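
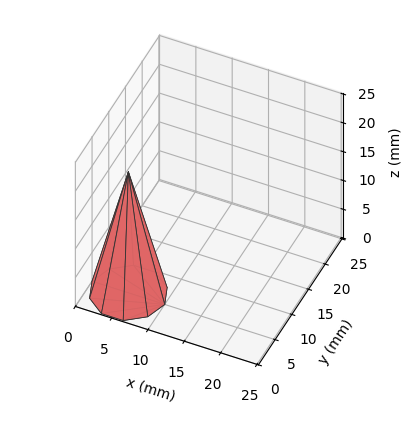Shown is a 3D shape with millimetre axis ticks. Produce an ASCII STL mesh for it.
Reading the render: the shape is a regular 10-sided pyramid, base circumscribed radius ≈ 5 mm, apex at z ≈ 21 mm (dimensions read to the nearest mm from the axis ticks). For the STL, each face is triangulated and given an outward normal.

solid part
  facet normal 0.0000 0.0000 -1.0000
    outer loop
      vertex 6.5 9.8 0.0
      vertex 9.0 7.9 0.0
      vertex 10.0 5.0 0.0
    endloop
  endfacet
  facet normal 0.0000 0.0000 -1.0000
    outer loop
      vertex 3.5 9.8 0.0
      vertex 6.5 9.8 0.0
      vertex 10.0 5.0 0.0
    endloop
  endfacet
  facet normal 0.0000 0.0000 -1.0000
    outer loop
      vertex 1.0 7.9 0.0
      vertex 3.5 9.8 0.0
      vertex 10.0 5.0 0.0
    endloop
  endfacet
  facet normal 0.0000 0.0000 -1.0000
    outer loop
      vertex 0.0 5.0 0.0
      vertex 1.0 7.9 0.0
      vertex 10.0 5.0 0.0
    endloop
  endfacet
  facet normal 0.0000 0.0000 -1.0000
    outer loop
      vertex 1.0 2.1 0.0
      vertex 0.0 5.0 0.0
      vertex 10.0 5.0 0.0
    endloop
  endfacet
  facet normal 0.0000 0.0000 -1.0000
    outer loop
      vertex 3.5 0.2 0.0
      vertex 1.0 2.1 0.0
      vertex 10.0 5.0 0.0
    endloop
  endfacet
  facet normal 0.0000 0.0000 -1.0000
    outer loop
      vertex 6.5 0.2 0.0
      vertex 3.5 0.2 0.0
      vertex 10.0 5.0 0.0
    endloop
  endfacet
  facet normal 0.0000 0.0000 -1.0000
    outer loop
      vertex 9.0 2.1 0.0
      vertex 6.5 0.2 0.0
      vertex 10.0 5.0 0.0
    endloop
  endfacet
  facet normal 0.9223 0.3180 0.2196
    outer loop
      vertex 10.0 5.0 0.0
      vertex 9.0 7.9 0.0
      vertex 5.0 5.0 21.0
    endloop
  endfacet
  facet normal 0.5903 0.7767 0.2197
    outer loop
      vertex 9.0 7.9 0.0
      vertex 6.5 9.8 0.0
      vertex 5.0 5.0 21.0
    endloop
  endfacet
  facet normal 0.0000 0.9749 0.2228
    outer loop
      vertex 6.5 9.8 0.0
      vertex 3.5 9.8 0.0
      vertex 5.0 5.0 21.0
    endloop
  endfacet
  facet normal -0.5903 0.7767 0.2197
    outer loop
      vertex 3.5 9.8 0.0
      vertex 1.0 7.9 0.0
      vertex 5.0 5.0 21.0
    endloop
  endfacet
  facet normal -0.9223 0.3180 0.2196
    outer loop
      vertex 1.0 7.9 0.0
      vertex 0.0 5.0 0.0
      vertex 5.0 5.0 21.0
    endloop
  endfacet
  facet normal -0.9223 -0.3180 0.2196
    outer loop
      vertex 0.0 5.0 0.0
      vertex 1.0 2.1 0.0
      vertex 5.0 5.0 21.0
    endloop
  endfacet
  facet normal -0.5903 -0.7767 0.2197
    outer loop
      vertex 1.0 2.1 0.0
      vertex 3.5 0.2 0.0
      vertex 5.0 5.0 21.0
    endloop
  endfacet
  facet normal 0.0000 -0.9749 0.2228
    outer loop
      vertex 3.5 0.2 0.0
      vertex 6.5 0.2 0.0
      vertex 5.0 5.0 21.0
    endloop
  endfacet
  facet normal 0.5903 -0.7767 0.2197
    outer loop
      vertex 6.5 0.2 0.0
      vertex 9.0 2.1 0.0
      vertex 5.0 5.0 21.0
    endloop
  endfacet
  facet normal 0.9223 -0.3180 0.2196
    outer loop
      vertex 9.0 2.1 0.0
      vertex 10.0 5.0 0.0
      vertex 5.0 5.0 21.0
    endloop
  endfacet
endsolid part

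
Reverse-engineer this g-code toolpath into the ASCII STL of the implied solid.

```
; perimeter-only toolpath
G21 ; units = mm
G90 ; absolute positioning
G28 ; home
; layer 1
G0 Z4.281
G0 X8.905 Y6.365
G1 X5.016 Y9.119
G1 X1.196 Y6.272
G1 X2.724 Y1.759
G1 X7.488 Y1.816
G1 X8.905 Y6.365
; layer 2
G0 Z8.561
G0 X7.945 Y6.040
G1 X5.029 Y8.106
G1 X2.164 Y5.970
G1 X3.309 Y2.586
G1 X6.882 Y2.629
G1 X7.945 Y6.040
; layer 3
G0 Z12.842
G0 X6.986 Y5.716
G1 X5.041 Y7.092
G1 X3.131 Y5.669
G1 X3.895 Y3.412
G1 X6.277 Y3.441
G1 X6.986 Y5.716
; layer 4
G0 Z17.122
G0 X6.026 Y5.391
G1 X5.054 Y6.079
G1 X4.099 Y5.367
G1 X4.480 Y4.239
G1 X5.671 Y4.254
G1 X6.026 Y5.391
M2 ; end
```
solid part
  facet normal 0.0000 0.0000 -1.0000
    outer loop
      vertex 0.229 6.573 0.000
      vertex 5.004 10.132 0.000
      vertex 9.865 6.690 0.000
    endloop
  endfacet
  facet normal 0.0000 0.0000 -1.0000
    outer loop
      vertex 2.138 0.932 0.000
      vertex 0.229 6.573 0.000
      vertex 9.865 6.690 0.000
    endloop
  endfacet
  facet normal 0.0000 0.0000 -1.0000
    outer loop
      vertex 8.093 1.004 0.000
      vertex 2.138 0.932 0.000
      vertex 9.865 6.690 0.000
    endloop
  endfacet
  facet normal 0.5676 0.8016 0.1881
    outer loop
      vertex 9.865 6.690 0.000
      vertex 5.004 10.132 0.000
      vertex 5.066 5.066 21.403
    endloop
  endfacet
  facet normal -0.5869 0.7875 0.1881
    outer loop
      vertex 5.004 10.132 0.000
      vertex 0.229 6.573 0.000
      vertex 5.066 5.066 21.403
    endloop
  endfacet
  facet normal -0.9303 -0.3148 0.1881
    outer loop
      vertex 0.229 6.573 0.000
      vertex 2.138 0.932 0.000
      vertex 5.066 5.066 21.403
    endloop
  endfacet
  facet normal 0.0119 -0.9821 0.1881
    outer loop
      vertex 2.138 0.932 0.000
      vertex 8.093 1.004 0.000
      vertex 5.066 5.066 21.403
    endloop
  endfacet
  facet normal 0.9377 -0.2922 0.1881
    outer loop
      vertex 8.093 1.004 0.000
      vertex 9.865 6.690 0.000
      vertex 5.066 5.066 21.403
    endloop
  endfacet
endsolid part

The G0 Z moves step by Δz≈4.281 mm. The G1 loops shrink linearly with z, so the solid tapers from its base footprint up to z≈21.4. Closing with a flat bottom cap and the tapered top and triangulating gives 8 facets — a regular 5-sided pyramid, base circumscribed radius ≈ 5.07 mm, apex at z ≈ 21.4 mm.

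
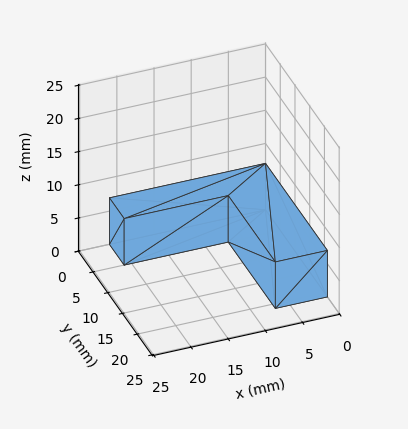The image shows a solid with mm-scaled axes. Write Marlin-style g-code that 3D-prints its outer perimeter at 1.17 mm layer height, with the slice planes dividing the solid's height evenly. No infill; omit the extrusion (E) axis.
Reading the render: the shape is an L-shaped prism: outer 21 × 21 mm, arm thicknesses ≈ 5 mm (horizontal) and 7 mm (vertical), extruded 7 mm in z (dimensions read to the nearest mm from the axis ticks). For the g-code, the solid's height is divided into equal slices at the stated Δz and each level perimeter traced with G1 moves after a G0 lift.

; perimeter-only toolpath
G21 ; units = mm
G90 ; absolute positioning
G28 ; home
; layer 1
G0 Z1.17
G0 X0.00 Y0.00
G1 X21.00 Y0.00
G1 X21.00 Y5.00
G1 X7.00 Y5.00
G1 X7.00 Y21.00
G1 X0.00 Y21.00
G1 X0.00 Y0.00
; layer 2
G0 Z2.33
G0 X0.00 Y0.00
G1 X21.00 Y0.00
G1 X21.00 Y5.00
G1 X7.00 Y5.00
G1 X7.00 Y21.00
G1 X0.00 Y21.00
G1 X0.00 Y0.00
; layer 3
G0 Z3.50
G0 X0.00 Y0.00
G1 X21.00 Y0.00
G1 X21.00 Y5.00
G1 X7.00 Y5.00
G1 X7.00 Y21.00
G1 X0.00 Y21.00
G1 X0.00 Y0.00
; layer 4
G0 Z4.67
G0 X0.00 Y0.00
G1 X21.00 Y0.00
G1 X21.00 Y5.00
G1 X7.00 Y5.00
G1 X7.00 Y21.00
G1 X0.00 Y21.00
G1 X0.00 Y0.00
; layer 5
G0 Z5.83
G0 X0.00 Y0.00
G1 X21.00 Y0.00
G1 X21.00 Y5.00
G1 X7.00 Y5.00
G1 X7.00 Y21.00
G1 X0.00 Y21.00
G1 X0.00 Y0.00
; layer 6
G0 Z7.00
G0 X0.00 Y0.00
G1 X21.00 Y0.00
G1 X21.00 Y5.00
G1 X7.00 Y5.00
G1 X7.00 Y21.00
G1 X0.00 Y21.00
G1 X0.00 Y0.00
M2 ; end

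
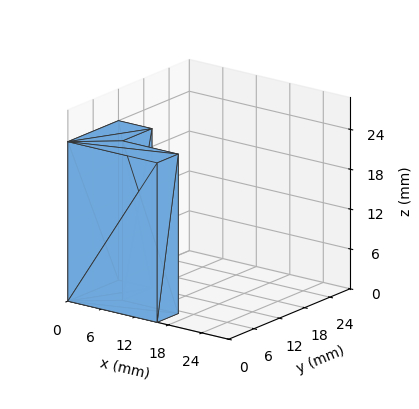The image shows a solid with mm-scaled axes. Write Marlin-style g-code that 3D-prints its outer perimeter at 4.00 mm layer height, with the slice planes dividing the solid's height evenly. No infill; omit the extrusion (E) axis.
Reading the render: the shape is an L-shaped prism: outer 16 × 12 mm, arm thicknesses ≈ 5 mm (horizontal) and 6 mm (vertical), extruded 24 mm in z (dimensions read to the nearest mm from the axis ticks). For the g-code, the solid's height is divided into equal slices at the stated Δz and each level perimeter traced with G1 moves after a G0 lift.

; perimeter-only toolpath
G21 ; units = mm
G90 ; absolute positioning
G28 ; home
; layer 1
G0 Z4.00
G0 X0.00 Y0.00
G1 X16.00 Y0.00
G1 X16.00 Y5.00
G1 X6.00 Y5.00
G1 X6.00 Y12.00
G1 X0.00 Y12.00
G1 X0.00 Y0.00
; layer 2
G0 Z8.00
G0 X0.00 Y0.00
G1 X16.00 Y0.00
G1 X16.00 Y5.00
G1 X6.00 Y5.00
G1 X6.00 Y12.00
G1 X0.00 Y12.00
G1 X0.00 Y0.00
; layer 3
G0 Z12.00
G0 X0.00 Y0.00
G1 X16.00 Y0.00
G1 X16.00 Y5.00
G1 X6.00 Y5.00
G1 X6.00 Y12.00
G1 X0.00 Y12.00
G1 X0.00 Y0.00
; layer 4
G0 Z16.00
G0 X0.00 Y0.00
G1 X16.00 Y0.00
G1 X16.00 Y5.00
G1 X6.00 Y5.00
G1 X6.00 Y12.00
G1 X0.00 Y12.00
G1 X0.00 Y0.00
; layer 5
G0 Z20.00
G0 X0.00 Y0.00
G1 X16.00 Y0.00
G1 X16.00 Y5.00
G1 X6.00 Y5.00
G1 X6.00 Y12.00
G1 X0.00 Y12.00
G1 X0.00 Y0.00
; layer 6
G0 Z24.00
G0 X0.00 Y0.00
G1 X16.00 Y0.00
G1 X16.00 Y5.00
G1 X6.00 Y5.00
G1 X6.00 Y12.00
G1 X0.00 Y12.00
G1 X0.00 Y0.00
M2 ; end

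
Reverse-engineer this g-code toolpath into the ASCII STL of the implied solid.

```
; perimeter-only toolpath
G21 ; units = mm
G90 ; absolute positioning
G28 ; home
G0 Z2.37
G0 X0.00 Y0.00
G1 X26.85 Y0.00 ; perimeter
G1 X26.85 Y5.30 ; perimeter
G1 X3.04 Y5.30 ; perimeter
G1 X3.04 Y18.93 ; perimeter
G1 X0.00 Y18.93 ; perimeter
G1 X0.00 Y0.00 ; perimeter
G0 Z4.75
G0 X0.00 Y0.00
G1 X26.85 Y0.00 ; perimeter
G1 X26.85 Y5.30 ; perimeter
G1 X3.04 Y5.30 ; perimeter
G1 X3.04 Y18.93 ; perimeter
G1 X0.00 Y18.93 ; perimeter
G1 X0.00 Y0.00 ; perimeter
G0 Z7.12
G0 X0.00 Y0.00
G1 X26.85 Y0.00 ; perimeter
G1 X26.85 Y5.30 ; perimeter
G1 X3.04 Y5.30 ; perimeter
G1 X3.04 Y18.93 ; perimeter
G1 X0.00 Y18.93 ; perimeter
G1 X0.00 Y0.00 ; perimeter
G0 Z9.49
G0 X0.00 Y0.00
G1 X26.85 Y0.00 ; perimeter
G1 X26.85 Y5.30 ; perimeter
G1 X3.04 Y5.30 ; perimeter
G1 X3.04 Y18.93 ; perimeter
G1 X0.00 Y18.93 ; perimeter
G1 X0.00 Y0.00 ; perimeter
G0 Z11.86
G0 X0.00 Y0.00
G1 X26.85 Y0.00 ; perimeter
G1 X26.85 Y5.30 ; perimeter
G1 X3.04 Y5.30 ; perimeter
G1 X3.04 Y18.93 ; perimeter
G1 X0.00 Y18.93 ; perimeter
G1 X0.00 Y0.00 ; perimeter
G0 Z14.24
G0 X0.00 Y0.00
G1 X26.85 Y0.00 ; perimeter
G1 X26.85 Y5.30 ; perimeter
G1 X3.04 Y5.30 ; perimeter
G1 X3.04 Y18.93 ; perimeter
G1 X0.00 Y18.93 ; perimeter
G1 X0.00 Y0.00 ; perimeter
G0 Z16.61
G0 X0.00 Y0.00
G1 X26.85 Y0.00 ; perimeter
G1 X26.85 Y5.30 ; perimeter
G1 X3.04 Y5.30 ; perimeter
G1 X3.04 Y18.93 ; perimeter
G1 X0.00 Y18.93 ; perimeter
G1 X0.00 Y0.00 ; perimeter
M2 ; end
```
solid part
  facet normal 0.0000 0.0000 -1.0000
    outer loop
      vertex 26.85 5.30 0.00
      vertex 26.85 0.00 0.00
      vertex 0.00 0.00 0.00
    endloop
  endfacet
  facet normal 0.0000 0.0000 -1.0000
    outer loop
      vertex 3.04 5.30 0.00
      vertex 26.85 5.30 0.00
      vertex 0.00 0.00 0.00
    endloop
  endfacet
  facet normal 0.0000 0.0000 -1.0000
    outer loop
      vertex 3.04 18.93 0.00
      vertex 3.04 5.30 0.00
      vertex 0.00 0.00 0.00
    endloop
  endfacet
  facet normal 0.0000 0.0000 -1.0000
    outer loop
      vertex 0.00 18.93 0.00
      vertex 3.04 18.93 0.00
      vertex 0.00 0.00 0.00
    endloop
  endfacet
  facet normal 0.0000 0.0000 1.0000
    outer loop
      vertex 0.00 0.00 16.61
      vertex 26.85 0.00 16.61
      vertex 26.85 5.30 16.61
    endloop
  endfacet
  facet normal 0.0000 0.0000 1.0000
    outer loop
      vertex 0.00 0.00 16.61
      vertex 26.85 5.30 16.61
      vertex 3.04 5.30 16.61
    endloop
  endfacet
  facet normal 0.0000 0.0000 1.0000
    outer loop
      vertex 0.00 0.00 16.61
      vertex 3.04 5.30 16.61
      vertex 3.04 18.93 16.61
    endloop
  endfacet
  facet normal 0.0000 0.0000 1.0000
    outer loop
      vertex 0.00 0.00 16.61
      vertex 3.04 18.93 16.61
      vertex 0.00 18.93 16.61
    endloop
  endfacet
  facet normal 0.0000 -1.0000 0.0000
    outer loop
      vertex 0.00 0.00 0.00
      vertex 26.85 0.00 0.00
      vertex 26.85 0.00 16.61
    endloop
  endfacet
  facet normal 0.0000 -1.0000 0.0000
    outer loop
      vertex 0.00 0.00 0.00
      vertex 26.85 0.00 16.61
      vertex 0.00 0.00 16.61
    endloop
  endfacet
  facet normal 1.0000 0.0000 0.0000
    outer loop
      vertex 26.85 0.00 0.00
      vertex 26.85 5.30 0.00
      vertex 26.85 5.30 16.61
    endloop
  endfacet
  facet normal 1.0000 0.0000 0.0000
    outer loop
      vertex 26.85 0.00 0.00
      vertex 26.85 5.30 16.61
      vertex 26.85 0.00 16.61
    endloop
  endfacet
  facet normal 0.0000 1.0000 0.0000
    outer loop
      vertex 26.85 5.30 0.00
      vertex 3.04 5.30 0.00
      vertex 3.04 5.30 16.61
    endloop
  endfacet
  facet normal 0.0000 1.0000 0.0000
    outer loop
      vertex 26.85 5.30 0.00
      vertex 3.04 5.30 16.61
      vertex 26.85 5.30 16.61
    endloop
  endfacet
  facet normal 1.0000 0.0000 0.0000
    outer loop
      vertex 3.04 5.30 0.00
      vertex 3.04 18.93 0.00
      vertex 3.04 18.93 16.61
    endloop
  endfacet
  facet normal 1.0000 0.0000 0.0000
    outer loop
      vertex 3.04 5.30 0.00
      vertex 3.04 18.93 16.61
      vertex 3.04 5.30 16.61
    endloop
  endfacet
  facet normal 0.0000 1.0000 0.0000
    outer loop
      vertex 3.04 18.93 0.00
      vertex 0.00 18.93 0.00
      vertex 0.00 18.93 16.61
    endloop
  endfacet
  facet normal 0.0000 1.0000 0.0000
    outer loop
      vertex 3.04 18.93 0.00
      vertex 0.00 18.93 16.61
      vertex 3.04 18.93 16.61
    endloop
  endfacet
  facet normal -1.0000 0.0000 0.0000
    outer loop
      vertex 0.00 18.93 0.00
      vertex 0.00 0.00 0.00
      vertex 0.00 0.00 16.61
    endloop
  endfacet
  facet normal -1.0000 0.0000 0.0000
    outer loop
      vertex 0.00 18.93 0.00
      vertex 0.00 0.00 16.61
      vertex 0.00 18.93 16.61
    endloop
  endfacet
endsolid part

The G0 Z moves step by Δz≈2.37 mm. Every layer's G1 loop is the same polygon, so the solid is a straight extrusion of it from z=0 to z≈16.6. Closing with flat bottom and top caps and triangulating gives 20 facets — an L-shaped prism: outer 26.9 × 18.9 mm, arm thicknesses ≈ 5.3 mm (horizontal) and 3.04 mm (vertical), extruded 16.6 mm in z.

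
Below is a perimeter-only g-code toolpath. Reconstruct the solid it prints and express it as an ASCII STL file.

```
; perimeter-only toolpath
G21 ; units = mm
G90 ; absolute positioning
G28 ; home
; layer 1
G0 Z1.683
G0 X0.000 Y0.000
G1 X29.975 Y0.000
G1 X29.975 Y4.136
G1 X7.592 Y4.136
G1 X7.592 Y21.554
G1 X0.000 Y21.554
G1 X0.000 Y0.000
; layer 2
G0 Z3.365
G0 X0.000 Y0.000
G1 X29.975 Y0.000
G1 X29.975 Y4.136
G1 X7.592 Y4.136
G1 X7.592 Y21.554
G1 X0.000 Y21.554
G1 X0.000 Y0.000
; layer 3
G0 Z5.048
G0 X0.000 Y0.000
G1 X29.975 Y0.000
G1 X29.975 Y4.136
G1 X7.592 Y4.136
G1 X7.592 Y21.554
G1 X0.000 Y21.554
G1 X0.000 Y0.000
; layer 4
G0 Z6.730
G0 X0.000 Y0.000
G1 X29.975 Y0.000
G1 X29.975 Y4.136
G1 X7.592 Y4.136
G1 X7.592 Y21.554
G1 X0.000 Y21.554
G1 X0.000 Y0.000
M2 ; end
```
solid part
  facet normal 0.0000 0.0000 -1.0000
    outer loop
      vertex 29.975 4.136 0.000
      vertex 29.975 0.000 0.000
      vertex 0.000 0.000 0.000
    endloop
  endfacet
  facet normal 0.0000 0.0000 -1.0000
    outer loop
      vertex 7.592 4.136 0.000
      vertex 29.975 4.136 0.000
      vertex 0.000 0.000 0.000
    endloop
  endfacet
  facet normal 0.0000 0.0000 -1.0000
    outer loop
      vertex 7.592 21.554 0.000
      vertex 7.592 4.136 0.000
      vertex 0.000 0.000 0.000
    endloop
  endfacet
  facet normal 0.0000 0.0000 -1.0000
    outer loop
      vertex 0.000 21.554 0.000
      vertex 7.592 21.554 0.000
      vertex 0.000 0.000 0.000
    endloop
  endfacet
  facet normal 0.0000 0.0000 1.0000
    outer loop
      vertex 0.000 0.000 6.730
      vertex 29.975 0.000 6.730
      vertex 29.975 4.136 6.730
    endloop
  endfacet
  facet normal 0.0000 0.0000 1.0000
    outer loop
      vertex 0.000 0.000 6.730
      vertex 29.975 4.136 6.730
      vertex 7.592 4.136 6.730
    endloop
  endfacet
  facet normal 0.0000 0.0000 1.0000
    outer loop
      vertex 0.000 0.000 6.730
      vertex 7.592 4.136 6.730
      vertex 7.592 21.554 6.730
    endloop
  endfacet
  facet normal 0.0000 0.0000 1.0000
    outer loop
      vertex 0.000 0.000 6.730
      vertex 7.592 21.554 6.730
      vertex 0.000 21.554 6.730
    endloop
  endfacet
  facet normal 0.0000 -1.0000 0.0000
    outer loop
      vertex 0.000 0.000 0.000
      vertex 29.975 0.000 0.000
      vertex 29.975 0.000 6.730
    endloop
  endfacet
  facet normal 0.0000 -1.0000 0.0000
    outer loop
      vertex 0.000 0.000 0.000
      vertex 29.975 0.000 6.730
      vertex 0.000 0.000 6.730
    endloop
  endfacet
  facet normal 1.0000 0.0000 0.0000
    outer loop
      vertex 29.975 0.000 0.000
      vertex 29.975 4.136 0.000
      vertex 29.975 4.136 6.730
    endloop
  endfacet
  facet normal 1.0000 0.0000 0.0000
    outer loop
      vertex 29.975 0.000 0.000
      vertex 29.975 4.136 6.730
      vertex 29.975 0.000 6.730
    endloop
  endfacet
  facet normal 0.0000 1.0000 0.0000
    outer loop
      vertex 29.975 4.136 0.000
      vertex 7.592 4.136 0.000
      vertex 7.592 4.136 6.730
    endloop
  endfacet
  facet normal 0.0000 1.0000 0.0000
    outer loop
      vertex 29.975 4.136 0.000
      vertex 7.592 4.136 6.730
      vertex 29.975 4.136 6.730
    endloop
  endfacet
  facet normal 1.0000 0.0000 0.0000
    outer loop
      vertex 7.592 4.136 0.000
      vertex 7.592 21.554 0.000
      vertex 7.592 21.554 6.730
    endloop
  endfacet
  facet normal 1.0000 0.0000 0.0000
    outer loop
      vertex 7.592 4.136 0.000
      vertex 7.592 21.554 6.730
      vertex 7.592 4.136 6.730
    endloop
  endfacet
  facet normal 0.0000 1.0000 0.0000
    outer loop
      vertex 7.592 21.554 0.000
      vertex 0.000 21.554 0.000
      vertex 0.000 21.554 6.730
    endloop
  endfacet
  facet normal 0.0000 1.0000 0.0000
    outer loop
      vertex 7.592 21.554 0.000
      vertex 0.000 21.554 6.730
      vertex 7.592 21.554 6.730
    endloop
  endfacet
  facet normal -1.0000 0.0000 0.0000
    outer loop
      vertex 0.000 21.554 0.000
      vertex 0.000 0.000 0.000
      vertex 0.000 0.000 6.730
    endloop
  endfacet
  facet normal -1.0000 0.0000 0.0000
    outer loop
      vertex 0.000 21.554 0.000
      vertex 0.000 0.000 6.730
      vertex 0.000 21.554 6.730
    endloop
  endfacet
endsolid part

The G0 Z moves step by Δz≈1.683 mm. Every layer's G1 loop is the same polygon, so the solid is a straight extrusion of it from z=0 to z≈6.73. Closing with flat bottom and top caps and triangulating gives 20 facets — an L-shaped prism: outer 30 × 21.6 mm, arm thicknesses ≈ 4.14 mm (horizontal) and 7.59 mm (vertical), extruded 6.73 mm in z.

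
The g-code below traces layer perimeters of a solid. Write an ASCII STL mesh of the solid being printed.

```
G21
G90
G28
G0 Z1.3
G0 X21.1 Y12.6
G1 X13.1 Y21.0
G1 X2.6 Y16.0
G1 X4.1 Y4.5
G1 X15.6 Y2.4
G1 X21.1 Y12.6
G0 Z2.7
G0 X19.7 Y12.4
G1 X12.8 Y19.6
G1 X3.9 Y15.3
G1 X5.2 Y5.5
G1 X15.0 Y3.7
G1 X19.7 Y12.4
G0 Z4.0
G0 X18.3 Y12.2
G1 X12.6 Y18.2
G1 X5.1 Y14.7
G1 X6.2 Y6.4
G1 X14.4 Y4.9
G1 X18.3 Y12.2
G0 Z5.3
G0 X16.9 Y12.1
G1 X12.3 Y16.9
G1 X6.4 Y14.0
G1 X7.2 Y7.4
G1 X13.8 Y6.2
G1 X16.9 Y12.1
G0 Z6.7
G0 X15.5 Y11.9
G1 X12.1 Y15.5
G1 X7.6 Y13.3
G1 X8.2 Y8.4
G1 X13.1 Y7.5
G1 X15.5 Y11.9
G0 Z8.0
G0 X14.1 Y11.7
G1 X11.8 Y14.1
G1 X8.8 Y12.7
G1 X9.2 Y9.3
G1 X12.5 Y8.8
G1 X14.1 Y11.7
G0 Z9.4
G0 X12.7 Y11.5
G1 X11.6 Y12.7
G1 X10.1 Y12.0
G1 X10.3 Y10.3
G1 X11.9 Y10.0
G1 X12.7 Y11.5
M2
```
solid part
  facet normal 0.0000 0.0000 -1.0000
    outer loop
      vertex 1.4 16.7 0.0
      vertex 13.3 22.4 0.0
      vertex 22.5 12.8 0.0
    endloop
  endfacet
  facet normal 0.0000 0.0000 -1.0000
    outer loop
      vertex 3.1 3.5 0.0
      vertex 1.4 16.7 0.0
      vertex 22.5 12.8 0.0
    endloop
  endfacet
  facet normal 0.0000 0.0000 -1.0000
    outer loop
      vertex 16.2 1.1 0.0
      vertex 3.1 3.5 0.0
      vertex 22.5 12.8 0.0
    endloop
  endfacet
  facet normal 0.5494 0.5265 0.6489
    outer loop
      vertex 22.5 12.8 0.0
      vertex 13.3 22.4 0.0
      vertex 11.3 11.3 10.7
    endloop
  endfacet
  facet normal -0.3284 0.6855 0.6498
    outer loop
      vertex 13.3 22.4 0.0
      vertex 1.4 16.7 0.0
      vertex 11.3 11.3 10.7
    endloop
  endfacet
  facet normal -0.7545 -0.0972 0.6491
    outer loop
      vertex 1.4 16.7 0.0
      vertex 3.1 3.5 0.0
      vertex 11.3 11.3 10.7
    endloop
  endfacet
  facet normal -0.1370 -0.7476 0.6499
    outer loop
      vertex 3.1 3.5 0.0
      vertex 16.2 1.1 0.0
      vertex 11.3 11.3 10.7
    endloop
  endfacet
  facet normal 0.6692 -0.3603 0.6499
    outer loop
      vertex 16.2 1.1 0.0
      vertex 22.5 12.8 0.0
      vertex 11.3 11.3 10.7
    endloop
  endfacet
endsolid part

The G0 Z moves step by Δz≈1.3 mm. The G1 loops shrink linearly with z, so the solid tapers from its base footprint up to z≈10.7. Closing with a flat bottom cap and the tapered top and triangulating gives 8 facets — a regular 5-sided pyramid, base circumscribed radius ≈ 11.3 mm, apex at z ≈ 10.7 mm.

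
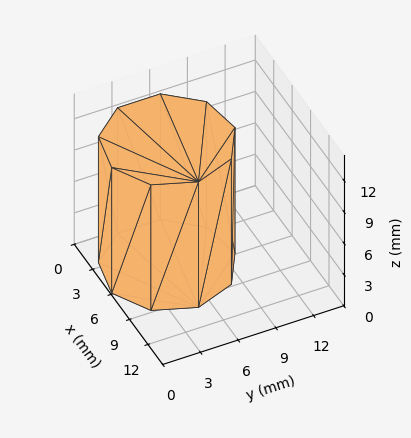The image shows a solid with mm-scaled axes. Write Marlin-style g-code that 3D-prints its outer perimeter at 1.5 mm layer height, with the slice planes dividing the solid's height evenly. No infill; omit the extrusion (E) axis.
Reading the render: the shape is a regular 9-sided prism (a cylinder approximated with 9 flat sides), circumscribed radius ≈ 5 mm, height ≈ 12 mm (dimensions read to the nearest mm from the axis ticks). For the g-code, the solid's height is divided into equal slices at the stated Δz and each level perimeter traced with G1 moves after a G0 lift.

; perimeter-only toolpath
G21 ; units = mm
G90 ; absolute positioning
G28 ; home
; layer 1
G0 Z1.5
G0 X10.0 Y5.0
G1 X8.8 Y8.2
G1 X5.9 Y9.9
G1 X2.5 Y9.3
G1 X0.3 Y6.7
G1 X0.3 Y3.3
G1 X2.5 Y0.7
G1 X5.9 Y0.1
G1 X8.8 Y1.8
G1 X10.0 Y5.0
; layer 2
G0 Z3.0
G0 X10.0 Y5.0
G1 X8.8 Y8.2
G1 X5.9 Y9.9
G1 X2.5 Y9.3
G1 X0.3 Y6.7
G1 X0.3 Y3.3
G1 X2.5 Y0.7
G1 X5.9 Y0.1
G1 X8.8 Y1.8
G1 X10.0 Y5.0
; layer 3
G0 Z4.5
G0 X10.0 Y5.0
G1 X8.8 Y8.2
G1 X5.9 Y9.9
G1 X2.5 Y9.3
G1 X0.3 Y6.7
G1 X0.3 Y3.3
G1 X2.5 Y0.7
G1 X5.9 Y0.1
G1 X8.8 Y1.8
G1 X10.0 Y5.0
; layer 4
G0 Z6.0
G0 X10.0 Y5.0
G1 X8.8 Y8.2
G1 X5.9 Y9.9
G1 X2.5 Y9.3
G1 X0.3 Y6.7
G1 X0.3 Y3.3
G1 X2.5 Y0.7
G1 X5.9 Y0.1
G1 X8.8 Y1.8
G1 X10.0 Y5.0
; layer 5
G0 Z7.5
G0 X10.0 Y5.0
G1 X8.8 Y8.2
G1 X5.9 Y9.9
G1 X2.5 Y9.3
G1 X0.3 Y6.7
G1 X0.3 Y3.3
G1 X2.5 Y0.7
G1 X5.9 Y0.1
G1 X8.8 Y1.8
G1 X10.0 Y5.0
; layer 6
G0 Z9.0
G0 X10.0 Y5.0
G1 X8.8 Y8.2
G1 X5.9 Y9.9
G1 X2.5 Y9.3
G1 X0.3 Y6.7
G1 X0.3 Y3.3
G1 X2.5 Y0.7
G1 X5.9 Y0.1
G1 X8.8 Y1.8
G1 X10.0 Y5.0
; layer 7
G0 Z10.5
G0 X10.0 Y5.0
G1 X8.8 Y8.2
G1 X5.9 Y9.9
G1 X2.5 Y9.3
G1 X0.3 Y6.7
G1 X0.3 Y3.3
G1 X2.5 Y0.7
G1 X5.9 Y0.1
G1 X8.8 Y1.8
G1 X10.0 Y5.0
; layer 8
G0 Z12.0
G0 X10.0 Y5.0
G1 X8.8 Y8.2
G1 X5.9 Y9.9
G1 X2.5 Y9.3
G1 X0.3 Y6.7
G1 X0.3 Y3.3
G1 X2.5 Y0.7
G1 X5.9 Y0.1
G1 X8.8 Y1.8
G1 X10.0 Y5.0
M2 ; end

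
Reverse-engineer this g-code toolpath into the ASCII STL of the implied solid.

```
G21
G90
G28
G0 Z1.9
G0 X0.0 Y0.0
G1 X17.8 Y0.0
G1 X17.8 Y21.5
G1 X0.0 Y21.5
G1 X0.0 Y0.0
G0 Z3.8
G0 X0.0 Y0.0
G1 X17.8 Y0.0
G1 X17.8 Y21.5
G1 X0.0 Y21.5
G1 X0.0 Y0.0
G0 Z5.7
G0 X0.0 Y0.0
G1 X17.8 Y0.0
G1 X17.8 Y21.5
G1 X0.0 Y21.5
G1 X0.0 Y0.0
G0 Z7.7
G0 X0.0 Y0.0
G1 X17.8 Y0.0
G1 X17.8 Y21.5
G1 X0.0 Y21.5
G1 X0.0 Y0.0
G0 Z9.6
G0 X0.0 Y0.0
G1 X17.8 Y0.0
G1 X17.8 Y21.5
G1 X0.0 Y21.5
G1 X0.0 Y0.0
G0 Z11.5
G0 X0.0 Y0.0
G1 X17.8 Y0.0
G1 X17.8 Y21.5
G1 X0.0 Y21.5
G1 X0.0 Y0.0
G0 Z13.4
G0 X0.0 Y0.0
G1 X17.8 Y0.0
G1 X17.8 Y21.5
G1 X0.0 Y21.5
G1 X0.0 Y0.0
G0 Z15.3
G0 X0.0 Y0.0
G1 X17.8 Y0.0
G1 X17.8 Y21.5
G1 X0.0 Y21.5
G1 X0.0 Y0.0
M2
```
solid part
  facet normal 0.0000 0.0000 -1.0000
    outer loop
      vertex 17.8 21.5 0.0
      vertex 17.8 0.0 0.0
      vertex 0.0 0.0 0.0
    endloop
  endfacet
  facet normal 0.0000 0.0000 -1.0000
    outer loop
      vertex 0.0 21.5 0.0
      vertex 17.8 21.5 0.0
      vertex 0.0 0.0 0.0
    endloop
  endfacet
  facet normal 0.0000 0.0000 1.0000
    outer loop
      vertex 0.0 0.0 15.3
      vertex 17.8 0.0 15.3
      vertex 17.8 21.5 15.3
    endloop
  endfacet
  facet normal 0.0000 0.0000 1.0000
    outer loop
      vertex 0.0 0.0 15.3
      vertex 17.8 21.5 15.3
      vertex 0.0 21.5 15.3
    endloop
  endfacet
  facet normal 0.0000 -1.0000 0.0000
    outer loop
      vertex 0.0 0.0 0.0
      vertex 17.8 0.0 0.0
      vertex 17.8 0.0 15.3
    endloop
  endfacet
  facet normal 0.0000 -1.0000 0.0000
    outer loop
      vertex 0.0 0.0 0.0
      vertex 17.8 0.0 15.3
      vertex 0.0 0.0 15.3
    endloop
  endfacet
  facet normal 0.0000 1.0000 0.0000
    outer loop
      vertex 17.8 21.5 15.3
      vertex 17.8 21.5 0.0
      vertex 0.0 21.5 0.0
    endloop
  endfacet
  facet normal 0.0000 1.0000 0.0000
    outer loop
      vertex 0.0 21.5 15.3
      vertex 17.8 21.5 15.3
      vertex 0.0 21.5 0.0
    endloop
  endfacet
  facet normal -1.0000 0.0000 0.0000
    outer loop
      vertex 0.0 21.5 15.3
      vertex 0.0 21.5 0.0
      vertex 0.0 0.0 0.0
    endloop
  endfacet
  facet normal -1.0000 0.0000 0.0000
    outer loop
      vertex 0.0 0.0 15.3
      vertex 0.0 21.5 15.3
      vertex 0.0 0.0 0.0
    endloop
  endfacet
  facet normal 1.0000 0.0000 0.0000
    outer loop
      vertex 17.8 0.0 0.0
      vertex 17.8 21.5 0.0
      vertex 17.8 21.5 15.3
    endloop
  endfacet
  facet normal 1.0000 0.0000 0.0000
    outer loop
      vertex 17.8 0.0 0.0
      vertex 17.8 21.5 15.3
      vertex 17.8 0.0 15.3
    endloop
  endfacet
endsolid part

The G0 Z moves step by Δz≈1.9 mm. Every layer's G1 loop is the same polygon, so the solid is a straight extrusion of it from z=0 to z≈15.3. Closing with flat bottom and top caps and triangulating gives 12 facets — a rectangular box, roughly 17.8 × 21.5 mm footprint and 15.3 mm tall.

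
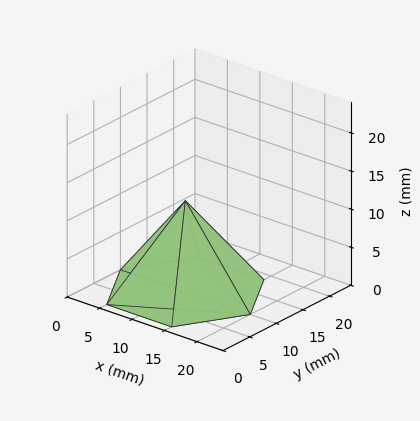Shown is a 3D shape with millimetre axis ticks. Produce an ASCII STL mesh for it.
Reading the render: the shape is a regular 6-sided pyramid, base circumscribed radius ≈ 10 mm, apex at z ≈ 12 mm (dimensions read to the nearest mm from the axis ticks). For the STL, each face is triangulated and given an outward normal.

solid part
  facet normal 0.0000 0.0000 -1.0000
    outer loop
      vertex 5.00 18.66 0.00
      vertex 15.00 18.66 0.00
      vertex 20.00 10.00 0.00
    endloop
  endfacet
  facet normal 0.0000 0.0000 -1.0000
    outer loop
      vertex 0.00 10.00 0.00
      vertex 5.00 18.66 0.00
      vertex 20.00 10.00 0.00
    endloop
  endfacet
  facet normal 0.0000 0.0000 -1.0000
    outer loop
      vertex 5.00 1.34 0.00
      vertex 0.00 10.00 0.00
      vertex 20.00 10.00 0.00
    endloop
  endfacet
  facet normal 0.0000 0.0000 -1.0000
    outer loop
      vertex 15.00 1.34 0.00
      vertex 5.00 1.34 0.00
      vertex 20.00 10.00 0.00
    endloop
  endfacet
  facet normal 0.7022 0.4055 0.5852
    outer loop
      vertex 20.00 10.00 0.00
      vertex 15.00 18.66 0.00
      vertex 10.00 10.00 12.00
    endloop
  endfacet
  facet normal 0.0000 0.8109 0.5852
    outer loop
      vertex 15.00 18.66 0.00
      vertex 5.00 18.66 0.00
      vertex 10.00 10.00 12.00
    endloop
  endfacet
  facet normal -0.7022 0.4055 0.5852
    outer loop
      vertex 5.00 18.66 0.00
      vertex 0.00 10.00 0.00
      vertex 10.00 10.00 12.00
    endloop
  endfacet
  facet normal -0.7022 -0.4055 0.5852
    outer loop
      vertex 0.00 10.00 0.00
      vertex 5.00 1.34 0.00
      vertex 10.00 10.00 12.00
    endloop
  endfacet
  facet normal 0.0000 -0.8109 0.5852
    outer loop
      vertex 5.00 1.34 0.00
      vertex 15.00 1.34 0.00
      vertex 10.00 10.00 12.00
    endloop
  endfacet
  facet normal 0.7022 -0.4055 0.5852
    outer loop
      vertex 15.00 1.34 0.00
      vertex 20.00 10.00 0.00
      vertex 10.00 10.00 12.00
    endloop
  endfacet
endsolid part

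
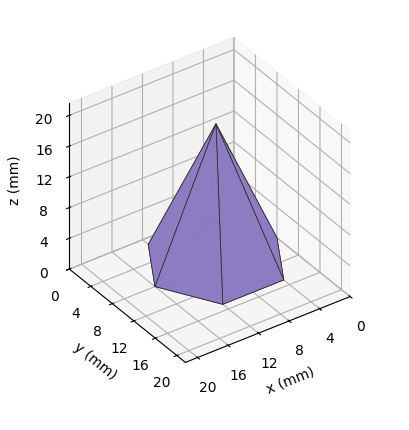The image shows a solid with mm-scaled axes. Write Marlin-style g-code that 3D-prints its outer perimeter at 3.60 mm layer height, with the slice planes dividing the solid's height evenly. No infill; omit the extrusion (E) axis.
Reading the render: the shape is a regular 6-sided pyramid, base circumscribed radius ≈ 8 mm, apex at z ≈ 18 mm (dimensions read to the nearest mm from the axis ticks). For the g-code, the solid's height is divided into equal slices at the stated Δz and each level perimeter traced with G1 moves after a G0 lift.

; perimeter-only toolpath
G21 ; units = mm
G90 ; absolute positioning
G28 ; home
; layer 1
G0 Z3.60
G0 X14.40 Y8.00
G1 X11.20 Y13.54
G1 X4.80 Y13.54
G1 X1.60 Y8.00
G1 X4.80 Y2.46
G1 X11.20 Y2.46
G1 X14.40 Y8.00
; layer 2
G0 Z7.20
G0 X12.80 Y8.00
G1 X10.40 Y12.16
G1 X5.60 Y12.16
G1 X3.20 Y8.00
G1 X5.60 Y3.84
G1 X10.40 Y3.84
G1 X12.80 Y8.00
; layer 3
G0 Z10.80
G0 X11.20 Y8.00
G1 X9.60 Y10.77
G1 X6.40 Y10.77
G1 X4.80 Y8.00
G1 X6.40 Y5.23
G1 X9.60 Y5.23
G1 X11.20 Y8.00
; layer 4
G0 Z14.40
G0 X9.60 Y8.00
G1 X8.80 Y9.39
G1 X7.20 Y9.39
G1 X6.40 Y8.00
G1 X7.20 Y6.61
G1 X8.80 Y6.61
G1 X9.60 Y8.00
M2 ; end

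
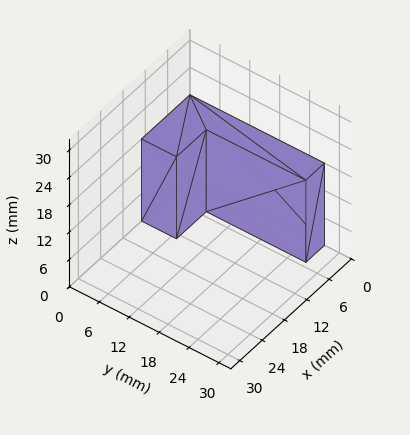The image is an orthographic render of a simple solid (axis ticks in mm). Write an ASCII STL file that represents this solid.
Reading the render: the shape is an L-shaped prism: outer 13 × 27 mm, arm thicknesses ≈ 7 mm (horizontal) and 5 mm (vertical), extruded 18 mm in z (dimensions read to the nearest mm from the axis ticks). For the STL, each face is triangulated and given an outward normal.

solid part
  facet normal 0.0000 0.0000 -1.0000
    outer loop
      vertex 13.0 7.0 0.0
      vertex 13.0 0.0 0.0
      vertex 0.0 0.0 0.0
    endloop
  endfacet
  facet normal 0.0000 0.0000 -1.0000
    outer loop
      vertex 5.0 7.0 0.0
      vertex 13.0 7.0 0.0
      vertex 0.0 0.0 0.0
    endloop
  endfacet
  facet normal 0.0000 0.0000 -1.0000
    outer loop
      vertex 5.0 27.0 0.0
      vertex 5.0 7.0 0.0
      vertex 0.0 0.0 0.0
    endloop
  endfacet
  facet normal 0.0000 0.0000 -1.0000
    outer loop
      vertex 0.0 27.0 0.0
      vertex 5.0 27.0 0.0
      vertex 0.0 0.0 0.0
    endloop
  endfacet
  facet normal 0.0000 0.0000 1.0000
    outer loop
      vertex 0.0 0.0 18.0
      vertex 13.0 0.0 18.0
      vertex 13.0 7.0 18.0
    endloop
  endfacet
  facet normal 0.0000 0.0000 1.0000
    outer loop
      vertex 0.0 0.0 18.0
      vertex 13.0 7.0 18.0
      vertex 5.0 7.0 18.0
    endloop
  endfacet
  facet normal 0.0000 0.0000 1.0000
    outer loop
      vertex 0.0 0.0 18.0
      vertex 5.0 7.0 18.0
      vertex 5.0 27.0 18.0
    endloop
  endfacet
  facet normal 0.0000 0.0000 1.0000
    outer loop
      vertex 0.0 0.0 18.0
      vertex 5.0 27.0 18.0
      vertex 0.0 27.0 18.0
    endloop
  endfacet
  facet normal 0.0000 -1.0000 0.0000
    outer loop
      vertex 0.0 0.0 0.0
      vertex 13.0 0.0 0.0
      vertex 13.0 0.0 18.0
    endloop
  endfacet
  facet normal 0.0000 -1.0000 0.0000
    outer loop
      vertex 0.0 0.0 0.0
      vertex 13.0 0.0 18.0
      vertex 0.0 0.0 18.0
    endloop
  endfacet
  facet normal 1.0000 0.0000 0.0000
    outer loop
      vertex 13.0 0.0 0.0
      vertex 13.0 7.0 0.0
      vertex 13.0 7.0 18.0
    endloop
  endfacet
  facet normal 1.0000 0.0000 0.0000
    outer loop
      vertex 13.0 0.0 0.0
      vertex 13.0 7.0 18.0
      vertex 13.0 0.0 18.0
    endloop
  endfacet
  facet normal 0.0000 1.0000 0.0000
    outer loop
      vertex 13.0 7.0 0.0
      vertex 5.0 7.0 0.0
      vertex 5.0 7.0 18.0
    endloop
  endfacet
  facet normal 0.0000 1.0000 0.0000
    outer loop
      vertex 13.0 7.0 0.0
      vertex 5.0 7.0 18.0
      vertex 13.0 7.0 18.0
    endloop
  endfacet
  facet normal 1.0000 0.0000 0.0000
    outer loop
      vertex 5.0 7.0 0.0
      vertex 5.0 27.0 0.0
      vertex 5.0 27.0 18.0
    endloop
  endfacet
  facet normal 1.0000 0.0000 0.0000
    outer loop
      vertex 5.0 7.0 0.0
      vertex 5.0 27.0 18.0
      vertex 5.0 7.0 18.0
    endloop
  endfacet
  facet normal 0.0000 1.0000 0.0000
    outer loop
      vertex 5.0 27.0 0.0
      vertex 0.0 27.0 0.0
      vertex 0.0 27.0 18.0
    endloop
  endfacet
  facet normal 0.0000 1.0000 0.0000
    outer loop
      vertex 5.0 27.0 0.0
      vertex 0.0 27.0 18.0
      vertex 5.0 27.0 18.0
    endloop
  endfacet
  facet normal -1.0000 0.0000 0.0000
    outer loop
      vertex 0.0 27.0 0.0
      vertex 0.0 0.0 0.0
      vertex 0.0 0.0 18.0
    endloop
  endfacet
  facet normal -1.0000 0.0000 0.0000
    outer loop
      vertex 0.0 27.0 0.0
      vertex 0.0 0.0 18.0
      vertex 0.0 27.0 18.0
    endloop
  endfacet
endsolid part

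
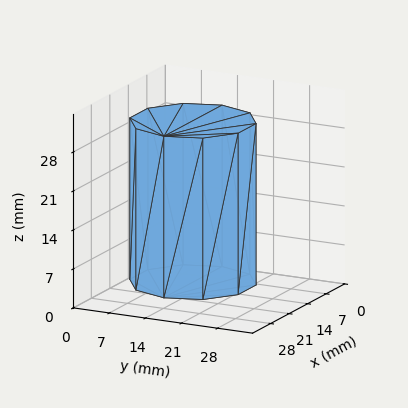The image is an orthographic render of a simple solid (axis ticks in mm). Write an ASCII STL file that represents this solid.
Reading the render: the shape is a regular 10-sided prism (a cylinder approximated with 10 flat sides), circumscribed radius ≈ 11 mm, height ≈ 29 mm (dimensions read to the nearest mm from the axis ticks). For the STL, each face is triangulated and given an outward normal.

solid part
  facet normal 0.0000 0.0000 -1.0000
    outer loop
      vertex 14.4 21.5 0.0
      vertex 19.9 17.5 0.0
      vertex 22.0 11.0 0.0
    endloop
  endfacet
  facet normal 0.0000 0.0000 -1.0000
    outer loop
      vertex 7.6 21.5 0.0
      vertex 14.4 21.5 0.0
      vertex 22.0 11.0 0.0
    endloop
  endfacet
  facet normal 0.0000 0.0000 -1.0000
    outer loop
      vertex 2.1 17.5 0.0
      vertex 7.6 21.5 0.0
      vertex 22.0 11.0 0.0
    endloop
  endfacet
  facet normal 0.0000 0.0000 -1.0000
    outer loop
      vertex 0.0 11.0 0.0
      vertex 2.1 17.5 0.0
      vertex 22.0 11.0 0.0
    endloop
  endfacet
  facet normal 0.0000 0.0000 -1.0000
    outer loop
      vertex 2.1 4.5 0.0
      vertex 0.0 11.0 0.0
      vertex 22.0 11.0 0.0
    endloop
  endfacet
  facet normal 0.0000 0.0000 -1.0000
    outer loop
      vertex 7.6 0.5 0.0
      vertex 2.1 4.5 0.0
      vertex 22.0 11.0 0.0
    endloop
  endfacet
  facet normal 0.0000 0.0000 -1.0000
    outer loop
      vertex 14.4 0.5 0.0
      vertex 7.6 0.5 0.0
      vertex 22.0 11.0 0.0
    endloop
  endfacet
  facet normal 0.0000 0.0000 -1.0000
    outer loop
      vertex 19.9 4.5 0.0
      vertex 14.4 0.5 0.0
      vertex 22.0 11.0 0.0
    endloop
  endfacet
  facet normal 0.0000 0.0000 1.0000
    outer loop
      vertex 22.0 11.0 29.0
      vertex 19.9 17.5 29.0
      vertex 14.4 21.5 29.0
    endloop
  endfacet
  facet normal 0.0000 0.0000 1.0000
    outer loop
      vertex 22.0 11.0 29.0
      vertex 14.4 21.5 29.0
      vertex 7.6 21.5 29.0
    endloop
  endfacet
  facet normal 0.0000 0.0000 1.0000
    outer loop
      vertex 22.0 11.0 29.0
      vertex 7.6 21.5 29.0
      vertex 2.1 17.5 29.0
    endloop
  endfacet
  facet normal 0.0000 0.0000 1.0000
    outer loop
      vertex 22.0 11.0 29.0
      vertex 2.1 17.5 29.0
      vertex 0.0 11.0 29.0
    endloop
  endfacet
  facet normal 0.0000 0.0000 1.0000
    outer loop
      vertex 22.0 11.0 29.0
      vertex 0.0 11.0 29.0
      vertex 2.1 4.5 29.0
    endloop
  endfacet
  facet normal 0.0000 0.0000 1.0000
    outer loop
      vertex 22.0 11.0 29.0
      vertex 2.1 4.5 29.0
      vertex 7.6 0.5 29.0
    endloop
  endfacet
  facet normal 0.0000 0.0000 1.0000
    outer loop
      vertex 22.0 11.0 29.0
      vertex 7.6 0.5 29.0
      vertex 14.4 0.5 29.0
    endloop
  endfacet
  facet normal 0.0000 0.0000 1.0000
    outer loop
      vertex 22.0 11.0 29.0
      vertex 14.4 0.5 29.0
      vertex 19.9 4.5 29.0
    endloop
  endfacet
  facet normal 0.9516 0.3074 0.0000
    outer loop
      vertex 22.0 11.0 0.0
      vertex 19.9 17.5 0.0
      vertex 19.9 17.5 29.0
    endloop
  endfacet
  facet normal 0.9516 0.3074 0.0000
    outer loop
      vertex 22.0 11.0 0.0
      vertex 19.9 17.5 29.0
      vertex 22.0 11.0 29.0
    endloop
  endfacet
  facet normal 0.5882 0.8087 0.0000
    outer loop
      vertex 19.9 17.5 0.0
      vertex 14.4 21.5 0.0
      vertex 14.4 21.5 29.0
    endloop
  endfacet
  facet normal 0.5882 0.8087 0.0000
    outer loop
      vertex 19.9 17.5 0.0
      vertex 14.4 21.5 29.0
      vertex 19.9 17.5 29.0
    endloop
  endfacet
  facet normal 0.0000 1.0000 0.0000
    outer loop
      vertex 14.4 21.5 0.0
      vertex 7.6 21.5 0.0
      vertex 7.6 21.5 29.0
    endloop
  endfacet
  facet normal 0.0000 1.0000 0.0000
    outer loop
      vertex 14.4 21.5 0.0
      vertex 7.6 21.5 29.0
      vertex 14.4 21.5 29.0
    endloop
  endfacet
  facet normal -0.5882 0.8087 0.0000
    outer loop
      vertex 7.6 21.5 0.0
      vertex 2.1 17.5 0.0
      vertex 2.1 17.5 29.0
    endloop
  endfacet
  facet normal -0.5882 0.8087 0.0000
    outer loop
      vertex 7.6 21.5 0.0
      vertex 2.1 17.5 29.0
      vertex 7.6 21.5 29.0
    endloop
  endfacet
  facet normal -0.9516 0.3074 0.0000
    outer loop
      vertex 2.1 17.5 0.0
      vertex 0.0 11.0 0.0
      vertex 0.0 11.0 29.0
    endloop
  endfacet
  facet normal -0.9516 0.3074 0.0000
    outer loop
      vertex 2.1 17.5 0.0
      vertex 0.0 11.0 29.0
      vertex 2.1 17.5 29.0
    endloop
  endfacet
  facet normal -0.9516 -0.3074 0.0000
    outer loop
      vertex 0.0 11.0 0.0
      vertex 2.1 4.5 0.0
      vertex 2.1 4.5 29.0
    endloop
  endfacet
  facet normal -0.9516 -0.3074 0.0000
    outer loop
      vertex 0.0 11.0 0.0
      vertex 2.1 4.5 29.0
      vertex 0.0 11.0 29.0
    endloop
  endfacet
  facet normal -0.5882 -0.8087 0.0000
    outer loop
      vertex 2.1 4.5 0.0
      vertex 7.6 0.5 0.0
      vertex 7.6 0.5 29.0
    endloop
  endfacet
  facet normal -0.5882 -0.8087 0.0000
    outer loop
      vertex 2.1 4.5 0.0
      vertex 7.6 0.5 29.0
      vertex 2.1 4.5 29.0
    endloop
  endfacet
  facet normal 0.0000 -1.0000 0.0000
    outer loop
      vertex 7.6 0.5 0.0
      vertex 14.4 0.5 0.0
      vertex 14.4 0.5 29.0
    endloop
  endfacet
  facet normal 0.0000 -1.0000 0.0000
    outer loop
      vertex 7.6 0.5 0.0
      vertex 14.4 0.5 29.0
      vertex 7.6 0.5 29.0
    endloop
  endfacet
  facet normal 0.5882 -0.8087 0.0000
    outer loop
      vertex 14.4 0.5 0.0
      vertex 19.9 4.5 0.0
      vertex 19.9 4.5 29.0
    endloop
  endfacet
  facet normal 0.5882 -0.8087 0.0000
    outer loop
      vertex 14.4 0.5 0.0
      vertex 19.9 4.5 29.0
      vertex 14.4 0.5 29.0
    endloop
  endfacet
  facet normal 0.9516 -0.3074 0.0000
    outer loop
      vertex 19.9 4.5 0.0
      vertex 22.0 11.0 0.0
      vertex 22.0 11.0 29.0
    endloop
  endfacet
  facet normal 0.9516 -0.3074 0.0000
    outer loop
      vertex 19.9 4.5 0.0
      vertex 22.0 11.0 29.0
      vertex 19.9 4.5 29.0
    endloop
  endfacet
endsolid part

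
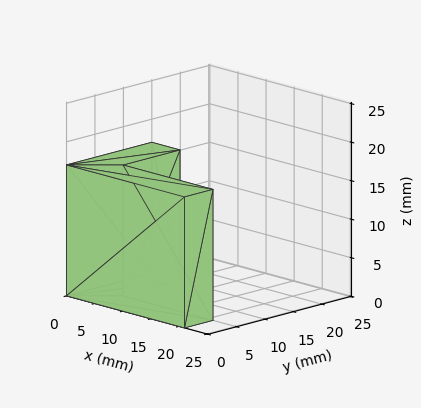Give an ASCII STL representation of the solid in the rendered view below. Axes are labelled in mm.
Reading the render: the shape is an L-shaped prism: outer 21 × 15 mm, arm thicknesses ≈ 5 mm (horizontal) and 5 mm (vertical), extruded 17 mm in z (dimensions read to the nearest mm from the axis ticks). For the STL, each face is triangulated and given an outward normal.

solid part
  facet normal 0.0000 0.0000 -1.0000
    outer loop
      vertex 21.0 5.0 0.0
      vertex 21.0 0.0 0.0
      vertex 0.0 0.0 0.0
    endloop
  endfacet
  facet normal 0.0000 0.0000 -1.0000
    outer loop
      vertex 5.0 5.0 0.0
      vertex 21.0 5.0 0.0
      vertex 0.0 0.0 0.0
    endloop
  endfacet
  facet normal 0.0000 0.0000 -1.0000
    outer loop
      vertex 5.0 15.0 0.0
      vertex 5.0 5.0 0.0
      vertex 0.0 0.0 0.0
    endloop
  endfacet
  facet normal 0.0000 0.0000 -1.0000
    outer loop
      vertex 0.0 15.0 0.0
      vertex 5.0 15.0 0.0
      vertex 0.0 0.0 0.0
    endloop
  endfacet
  facet normal 0.0000 0.0000 1.0000
    outer loop
      vertex 0.0 0.0 17.0
      vertex 21.0 0.0 17.0
      vertex 21.0 5.0 17.0
    endloop
  endfacet
  facet normal 0.0000 0.0000 1.0000
    outer loop
      vertex 0.0 0.0 17.0
      vertex 21.0 5.0 17.0
      vertex 5.0 5.0 17.0
    endloop
  endfacet
  facet normal 0.0000 0.0000 1.0000
    outer loop
      vertex 0.0 0.0 17.0
      vertex 5.0 5.0 17.0
      vertex 5.0 15.0 17.0
    endloop
  endfacet
  facet normal 0.0000 0.0000 1.0000
    outer loop
      vertex 0.0 0.0 17.0
      vertex 5.0 15.0 17.0
      vertex 0.0 15.0 17.0
    endloop
  endfacet
  facet normal 0.0000 -1.0000 0.0000
    outer loop
      vertex 0.0 0.0 0.0
      vertex 21.0 0.0 0.0
      vertex 21.0 0.0 17.0
    endloop
  endfacet
  facet normal 0.0000 -1.0000 0.0000
    outer loop
      vertex 0.0 0.0 0.0
      vertex 21.0 0.0 17.0
      vertex 0.0 0.0 17.0
    endloop
  endfacet
  facet normal 1.0000 0.0000 0.0000
    outer loop
      vertex 21.0 0.0 0.0
      vertex 21.0 5.0 0.0
      vertex 21.0 5.0 17.0
    endloop
  endfacet
  facet normal 1.0000 0.0000 0.0000
    outer loop
      vertex 21.0 0.0 0.0
      vertex 21.0 5.0 17.0
      vertex 21.0 0.0 17.0
    endloop
  endfacet
  facet normal 0.0000 1.0000 0.0000
    outer loop
      vertex 21.0 5.0 0.0
      vertex 5.0 5.0 0.0
      vertex 5.0 5.0 17.0
    endloop
  endfacet
  facet normal 0.0000 1.0000 0.0000
    outer loop
      vertex 21.0 5.0 0.0
      vertex 5.0 5.0 17.0
      vertex 21.0 5.0 17.0
    endloop
  endfacet
  facet normal 1.0000 0.0000 0.0000
    outer loop
      vertex 5.0 5.0 0.0
      vertex 5.0 15.0 0.0
      vertex 5.0 15.0 17.0
    endloop
  endfacet
  facet normal 1.0000 0.0000 0.0000
    outer loop
      vertex 5.0 5.0 0.0
      vertex 5.0 15.0 17.0
      vertex 5.0 5.0 17.0
    endloop
  endfacet
  facet normal 0.0000 1.0000 0.0000
    outer loop
      vertex 5.0 15.0 0.0
      vertex 0.0 15.0 0.0
      vertex 0.0 15.0 17.0
    endloop
  endfacet
  facet normal 0.0000 1.0000 0.0000
    outer loop
      vertex 5.0 15.0 0.0
      vertex 0.0 15.0 17.0
      vertex 5.0 15.0 17.0
    endloop
  endfacet
  facet normal -1.0000 0.0000 0.0000
    outer loop
      vertex 0.0 15.0 0.0
      vertex 0.0 0.0 0.0
      vertex 0.0 0.0 17.0
    endloop
  endfacet
  facet normal -1.0000 0.0000 0.0000
    outer loop
      vertex 0.0 15.0 0.0
      vertex 0.0 0.0 17.0
      vertex 0.0 15.0 17.0
    endloop
  endfacet
endsolid part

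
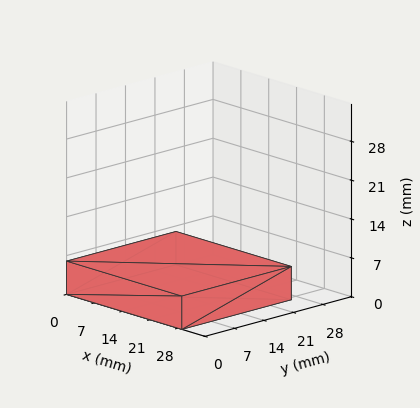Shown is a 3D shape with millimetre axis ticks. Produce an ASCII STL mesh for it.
Reading the render: the shape is a rectangular box, roughly 29 × 26 mm footprint and 6 mm tall (dimensions read to the nearest mm from the axis ticks). For the STL, each face is triangulated and given an outward normal.

solid part
  facet normal 0.0000 0.0000 -1.0000
    outer loop
      vertex 29.00 26.00 0.00
      vertex 29.00 0.00 0.00
      vertex 0.00 0.00 0.00
    endloop
  endfacet
  facet normal 0.0000 0.0000 -1.0000
    outer loop
      vertex 0.00 26.00 0.00
      vertex 29.00 26.00 0.00
      vertex 0.00 0.00 0.00
    endloop
  endfacet
  facet normal 0.0000 0.0000 1.0000
    outer loop
      vertex 0.00 0.00 6.00
      vertex 29.00 0.00 6.00
      vertex 29.00 26.00 6.00
    endloop
  endfacet
  facet normal 0.0000 0.0000 1.0000
    outer loop
      vertex 0.00 0.00 6.00
      vertex 29.00 26.00 6.00
      vertex 0.00 26.00 6.00
    endloop
  endfacet
  facet normal 0.0000 -1.0000 0.0000
    outer loop
      vertex 0.00 0.00 0.00
      vertex 29.00 0.00 0.00
      vertex 29.00 0.00 6.00
    endloop
  endfacet
  facet normal 0.0000 -1.0000 0.0000
    outer loop
      vertex 0.00 0.00 0.00
      vertex 29.00 0.00 6.00
      vertex 0.00 0.00 6.00
    endloop
  endfacet
  facet normal 0.0000 1.0000 0.0000
    outer loop
      vertex 29.00 26.00 6.00
      vertex 29.00 26.00 0.00
      vertex 0.00 26.00 0.00
    endloop
  endfacet
  facet normal 0.0000 1.0000 0.0000
    outer loop
      vertex 0.00 26.00 6.00
      vertex 29.00 26.00 6.00
      vertex 0.00 26.00 0.00
    endloop
  endfacet
  facet normal -1.0000 0.0000 0.0000
    outer loop
      vertex 0.00 26.00 6.00
      vertex 0.00 26.00 0.00
      vertex 0.00 0.00 0.00
    endloop
  endfacet
  facet normal -1.0000 0.0000 0.0000
    outer loop
      vertex 0.00 0.00 6.00
      vertex 0.00 26.00 6.00
      vertex 0.00 0.00 0.00
    endloop
  endfacet
  facet normal 1.0000 0.0000 0.0000
    outer loop
      vertex 29.00 0.00 0.00
      vertex 29.00 26.00 0.00
      vertex 29.00 26.00 6.00
    endloop
  endfacet
  facet normal 1.0000 0.0000 0.0000
    outer loop
      vertex 29.00 0.00 0.00
      vertex 29.00 26.00 6.00
      vertex 29.00 0.00 6.00
    endloop
  endfacet
endsolid part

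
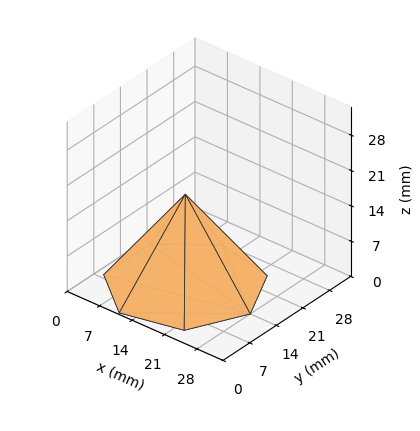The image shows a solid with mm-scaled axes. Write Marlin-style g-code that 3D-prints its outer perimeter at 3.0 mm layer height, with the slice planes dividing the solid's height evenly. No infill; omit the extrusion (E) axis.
Reading the render: the shape is a regular 7-sided pyramid, base circumscribed radius ≈ 14 mm, apex at z ≈ 18 mm (dimensions read to the nearest mm from the axis ticks). For the g-code, the solid's height is divided into equal slices at the stated Δz and each level perimeter traced with G1 moves after a G0 lift.

; perimeter-only toolpath
G21 ; units = mm
G90 ; absolute positioning
G28 ; home
; layer 1
G0 Z3.0
G0 X25.7 Y14.0
G1 X21.2 Y23.1
G1 X11.4 Y25.3
G1 X3.5 Y19.1
G1 X3.5 Y8.9
G1 X11.4 Y2.7
G1 X21.2 Y4.9
G1 X25.7 Y14.0
; layer 2
G0 Z6.0
G0 X23.3 Y14.0
G1 X19.8 Y21.3
G1 X11.9 Y23.1
G1 X5.6 Y18.1
G1 X5.6 Y9.9
G1 X11.9 Y4.9
G1 X19.8 Y6.7
G1 X23.3 Y14.0
; layer 3
G0 Z9.0
G0 X21.0 Y14.0
G1 X18.4 Y19.4
G1 X12.4 Y20.8
G1 X7.7 Y17.1
G1 X7.7 Y10.9
G1 X12.4 Y7.2
G1 X18.4 Y8.6
G1 X21.0 Y14.0
; layer 4
G0 Z12.0
G0 X18.7 Y14.0
G1 X16.9 Y17.6
G1 X13.0 Y18.5
G1 X9.8 Y16.0
G1 X9.8 Y12.0
G1 X13.0 Y9.5
G1 X16.9 Y10.4
G1 X18.7 Y14.0
; layer 5
G0 Z15.0
G0 X16.3 Y14.0
G1 X15.4 Y15.8
G1 X13.5 Y16.3
G1 X11.9 Y15.0
G1 X11.9 Y13.0
G1 X13.5 Y11.7
G1 X15.4 Y12.2
G1 X16.3 Y14.0
M2 ; end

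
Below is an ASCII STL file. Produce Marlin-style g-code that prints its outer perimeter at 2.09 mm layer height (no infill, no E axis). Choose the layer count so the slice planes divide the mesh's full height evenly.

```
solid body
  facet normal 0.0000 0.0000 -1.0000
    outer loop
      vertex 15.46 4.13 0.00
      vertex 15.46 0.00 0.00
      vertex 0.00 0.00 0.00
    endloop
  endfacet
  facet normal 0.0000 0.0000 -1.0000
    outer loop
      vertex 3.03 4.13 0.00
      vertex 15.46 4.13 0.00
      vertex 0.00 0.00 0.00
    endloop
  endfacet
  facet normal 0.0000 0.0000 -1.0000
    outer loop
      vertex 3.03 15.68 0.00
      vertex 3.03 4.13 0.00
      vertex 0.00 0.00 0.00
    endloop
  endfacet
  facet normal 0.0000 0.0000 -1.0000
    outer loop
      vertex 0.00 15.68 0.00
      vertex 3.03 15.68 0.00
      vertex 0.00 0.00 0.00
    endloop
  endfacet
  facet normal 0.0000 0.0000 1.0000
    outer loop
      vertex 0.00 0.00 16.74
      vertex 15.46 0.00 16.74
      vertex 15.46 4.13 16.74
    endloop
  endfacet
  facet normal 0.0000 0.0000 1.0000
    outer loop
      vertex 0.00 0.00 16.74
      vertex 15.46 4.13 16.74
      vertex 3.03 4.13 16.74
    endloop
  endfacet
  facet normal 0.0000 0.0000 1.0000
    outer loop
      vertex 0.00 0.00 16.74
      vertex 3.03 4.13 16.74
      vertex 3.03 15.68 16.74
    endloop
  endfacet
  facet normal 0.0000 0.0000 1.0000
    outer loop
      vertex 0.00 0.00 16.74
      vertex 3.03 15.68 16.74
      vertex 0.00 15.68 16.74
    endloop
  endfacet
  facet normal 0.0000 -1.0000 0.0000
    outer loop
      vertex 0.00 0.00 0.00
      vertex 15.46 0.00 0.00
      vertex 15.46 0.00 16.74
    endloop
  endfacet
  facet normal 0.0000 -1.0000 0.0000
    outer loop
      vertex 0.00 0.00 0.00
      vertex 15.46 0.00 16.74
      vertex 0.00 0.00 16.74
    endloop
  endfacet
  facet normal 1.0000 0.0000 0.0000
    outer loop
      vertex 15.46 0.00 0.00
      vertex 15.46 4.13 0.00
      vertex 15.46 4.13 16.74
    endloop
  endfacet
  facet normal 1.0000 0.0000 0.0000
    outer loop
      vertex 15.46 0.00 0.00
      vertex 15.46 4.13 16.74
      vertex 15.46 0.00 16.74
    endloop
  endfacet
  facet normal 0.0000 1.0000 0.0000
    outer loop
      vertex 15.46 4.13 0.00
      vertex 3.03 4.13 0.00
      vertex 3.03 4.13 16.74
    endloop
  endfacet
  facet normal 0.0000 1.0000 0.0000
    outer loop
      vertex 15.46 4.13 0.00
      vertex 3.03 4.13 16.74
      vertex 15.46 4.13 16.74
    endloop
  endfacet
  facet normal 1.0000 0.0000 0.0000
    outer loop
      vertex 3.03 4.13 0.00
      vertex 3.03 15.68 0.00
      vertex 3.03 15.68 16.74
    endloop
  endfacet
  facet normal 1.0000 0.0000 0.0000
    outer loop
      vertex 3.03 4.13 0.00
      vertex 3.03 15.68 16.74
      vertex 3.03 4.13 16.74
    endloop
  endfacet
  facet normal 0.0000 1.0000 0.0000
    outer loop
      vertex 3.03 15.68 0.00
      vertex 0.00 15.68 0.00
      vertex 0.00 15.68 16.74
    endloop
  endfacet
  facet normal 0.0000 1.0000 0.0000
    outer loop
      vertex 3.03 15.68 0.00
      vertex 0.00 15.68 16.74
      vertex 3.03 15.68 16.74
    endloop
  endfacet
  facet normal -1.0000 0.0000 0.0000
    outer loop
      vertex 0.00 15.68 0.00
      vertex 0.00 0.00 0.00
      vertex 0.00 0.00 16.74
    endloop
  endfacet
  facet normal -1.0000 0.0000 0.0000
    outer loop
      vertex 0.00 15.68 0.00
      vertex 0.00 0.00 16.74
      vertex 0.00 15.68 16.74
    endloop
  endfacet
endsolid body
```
; perimeter-only toolpath
G21 ; units = mm
G90 ; absolute positioning
G28 ; home
; layer 1
G0 Z2.09
G0 X0.00 Y0.00
G1 X15.46 Y0.00
G1 X15.46 Y4.13
G1 X3.03 Y4.13
G1 X3.03 Y15.68
G1 X0.00 Y15.68
G1 X0.00 Y0.00
; layer 2
G0 Z4.18
G0 X0.00 Y0.00
G1 X15.46 Y0.00
G1 X15.46 Y4.13
G1 X3.03 Y4.13
G1 X3.03 Y15.68
G1 X0.00 Y15.68
G1 X0.00 Y0.00
; layer 3
G0 Z6.28
G0 X0.00 Y0.00
G1 X15.46 Y0.00
G1 X15.46 Y4.13
G1 X3.03 Y4.13
G1 X3.03 Y15.68
G1 X0.00 Y15.68
G1 X0.00 Y0.00
; layer 4
G0 Z8.37
G0 X0.00 Y0.00
G1 X15.46 Y0.00
G1 X15.46 Y4.13
G1 X3.03 Y4.13
G1 X3.03 Y15.68
G1 X0.00 Y15.68
G1 X0.00 Y0.00
; layer 5
G0 Z10.46
G0 X0.00 Y0.00
G1 X15.46 Y0.00
G1 X15.46 Y4.13
G1 X3.03 Y4.13
G1 X3.03 Y15.68
G1 X0.00 Y15.68
G1 X0.00 Y0.00
; layer 6
G0 Z12.55
G0 X0.00 Y0.00
G1 X15.46 Y0.00
G1 X15.46 Y4.13
G1 X3.03 Y4.13
G1 X3.03 Y15.68
G1 X0.00 Y15.68
G1 X0.00 Y0.00
; layer 7
G0 Z14.65
G0 X0.00 Y0.00
G1 X15.46 Y0.00
G1 X15.46 Y4.13
G1 X3.03 Y4.13
G1 X3.03 Y15.68
G1 X0.00 Y15.68
G1 X0.00 Y0.00
; layer 8
G0 Z16.74
G0 X0.00 Y0.00
G1 X15.46 Y0.00
G1 X15.46 Y4.13
G1 X3.03 Y4.13
G1 X3.03 Y15.68
G1 X0.00 Y15.68
G1 X0.00 Y0.00
M2 ; end

The solid is an L-shaped prism: outer 15.5 × 15.7 mm, arm thicknesses ≈ 4.13 mm (horizontal) and 3.03 mm (vertical), extruded 16.7 mm in z. Slicing at Δz = 2.09 mm — 8 equal slices spanning the solid's height, so layer i sits at z = i·h/8 — gives 8 non-empty perimeters. Each is a 6-segment closed polygon; G0 lifts to the layer z and rapids to the start vertex, then G1 traces the edges.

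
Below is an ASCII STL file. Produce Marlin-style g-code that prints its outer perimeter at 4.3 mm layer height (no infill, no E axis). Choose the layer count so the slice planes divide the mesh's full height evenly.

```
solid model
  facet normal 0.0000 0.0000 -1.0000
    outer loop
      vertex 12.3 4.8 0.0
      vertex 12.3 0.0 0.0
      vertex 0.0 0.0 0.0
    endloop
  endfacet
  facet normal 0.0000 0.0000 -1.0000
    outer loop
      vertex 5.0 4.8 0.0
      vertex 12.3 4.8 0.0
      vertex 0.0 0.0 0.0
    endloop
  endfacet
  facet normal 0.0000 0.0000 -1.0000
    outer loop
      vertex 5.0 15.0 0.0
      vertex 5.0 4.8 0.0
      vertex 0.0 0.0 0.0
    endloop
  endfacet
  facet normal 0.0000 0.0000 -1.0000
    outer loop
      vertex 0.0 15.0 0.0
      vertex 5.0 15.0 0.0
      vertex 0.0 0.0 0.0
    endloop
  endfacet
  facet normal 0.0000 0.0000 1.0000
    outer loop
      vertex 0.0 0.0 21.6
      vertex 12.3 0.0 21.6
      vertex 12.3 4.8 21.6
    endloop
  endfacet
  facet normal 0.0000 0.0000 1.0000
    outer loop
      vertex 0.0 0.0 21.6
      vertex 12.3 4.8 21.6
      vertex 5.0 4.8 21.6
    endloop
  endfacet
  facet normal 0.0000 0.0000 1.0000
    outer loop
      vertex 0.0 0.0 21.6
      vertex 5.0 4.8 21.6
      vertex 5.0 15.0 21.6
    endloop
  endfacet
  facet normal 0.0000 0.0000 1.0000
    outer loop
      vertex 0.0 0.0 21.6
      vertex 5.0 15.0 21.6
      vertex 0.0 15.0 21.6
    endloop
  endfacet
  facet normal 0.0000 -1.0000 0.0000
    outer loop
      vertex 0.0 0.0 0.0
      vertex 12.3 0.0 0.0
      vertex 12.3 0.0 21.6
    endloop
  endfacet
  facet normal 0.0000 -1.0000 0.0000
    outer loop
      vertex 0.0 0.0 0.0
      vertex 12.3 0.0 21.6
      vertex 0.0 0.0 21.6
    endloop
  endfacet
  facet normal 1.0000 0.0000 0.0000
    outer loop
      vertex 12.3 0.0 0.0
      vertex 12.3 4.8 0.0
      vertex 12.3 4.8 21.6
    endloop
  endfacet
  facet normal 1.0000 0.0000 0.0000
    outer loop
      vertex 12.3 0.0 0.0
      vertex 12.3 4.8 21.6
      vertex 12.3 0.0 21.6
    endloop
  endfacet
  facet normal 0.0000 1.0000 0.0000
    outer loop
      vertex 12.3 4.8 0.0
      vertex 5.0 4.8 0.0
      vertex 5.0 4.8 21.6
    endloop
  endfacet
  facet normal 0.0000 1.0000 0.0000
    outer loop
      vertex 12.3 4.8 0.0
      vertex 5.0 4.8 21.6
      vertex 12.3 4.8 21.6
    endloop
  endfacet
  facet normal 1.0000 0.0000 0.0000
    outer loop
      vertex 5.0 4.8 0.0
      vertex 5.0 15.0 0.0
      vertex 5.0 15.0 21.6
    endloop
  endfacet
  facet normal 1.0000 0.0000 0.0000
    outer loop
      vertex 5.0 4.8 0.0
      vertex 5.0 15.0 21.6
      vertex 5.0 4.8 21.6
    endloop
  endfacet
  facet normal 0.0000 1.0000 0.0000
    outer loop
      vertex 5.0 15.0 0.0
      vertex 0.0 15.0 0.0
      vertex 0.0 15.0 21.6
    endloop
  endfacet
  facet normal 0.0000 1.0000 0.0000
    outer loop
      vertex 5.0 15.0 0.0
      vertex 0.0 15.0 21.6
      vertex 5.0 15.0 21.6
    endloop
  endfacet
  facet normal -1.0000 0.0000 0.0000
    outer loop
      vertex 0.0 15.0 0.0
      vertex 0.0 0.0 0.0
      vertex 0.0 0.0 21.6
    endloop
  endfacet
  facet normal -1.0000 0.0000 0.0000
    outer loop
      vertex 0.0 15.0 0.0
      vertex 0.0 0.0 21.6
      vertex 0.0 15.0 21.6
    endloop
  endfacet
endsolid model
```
; perimeter-only toolpath
G21 ; units = mm
G90 ; absolute positioning
G28 ; home
; layer 1
G0 Z4.3
G0 X0.0 Y0.0
G1 X12.3 Y0.0
G1 X12.3 Y4.8
G1 X5.0 Y4.8
G1 X5.0 Y15.0
G1 X0.0 Y15.0
G1 X0.0 Y0.0
; layer 2
G0 Z8.6
G0 X0.0 Y0.0
G1 X12.3 Y0.0
G1 X12.3 Y4.8
G1 X5.0 Y4.8
G1 X5.0 Y15.0
G1 X0.0 Y15.0
G1 X0.0 Y0.0
; layer 3
G0 Z13.0
G0 X0.0 Y0.0
G1 X12.3 Y0.0
G1 X12.3 Y4.8
G1 X5.0 Y4.8
G1 X5.0 Y15.0
G1 X0.0 Y15.0
G1 X0.0 Y0.0
; layer 4
G0 Z17.3
G0 X0.0 Y0.0
G1 X12.3 Y0.0
G1 X12.3 Y4.8
G1 X5.0 Y4.8
G1 X5.0 Y15.0
G1 X0.0 Y15.0
G1 X0.0 Y0.0
; layer 5
G0 Z21.6
G0 X0.0 Y0.0
G1 X12.3 Y0.0
G1 X12.3 Y4.8
G1 X5.0 Y4.8
G1 X5.0 Y15.0
G1 X0.0 Y15.0
G1 X0.0 Y0.0
M2 ; end

The solid is an L-shaped prism: outer 12.3 × 15 mm, arm thicknesses ≈ 4.8 mm (horizontal) and 5 mm (vertical), extruded 21.6 mm in z. Slicing at Δz = 4.3 mm — 5 equal slices spanning the solid's height, so layer i sits at z = i·h/5 — gives 5 non-empty perimeters. Each is a 6-segment closed polygon; G0 lifts to the layer z and rapids to the start vertex, then G1 traces the edges.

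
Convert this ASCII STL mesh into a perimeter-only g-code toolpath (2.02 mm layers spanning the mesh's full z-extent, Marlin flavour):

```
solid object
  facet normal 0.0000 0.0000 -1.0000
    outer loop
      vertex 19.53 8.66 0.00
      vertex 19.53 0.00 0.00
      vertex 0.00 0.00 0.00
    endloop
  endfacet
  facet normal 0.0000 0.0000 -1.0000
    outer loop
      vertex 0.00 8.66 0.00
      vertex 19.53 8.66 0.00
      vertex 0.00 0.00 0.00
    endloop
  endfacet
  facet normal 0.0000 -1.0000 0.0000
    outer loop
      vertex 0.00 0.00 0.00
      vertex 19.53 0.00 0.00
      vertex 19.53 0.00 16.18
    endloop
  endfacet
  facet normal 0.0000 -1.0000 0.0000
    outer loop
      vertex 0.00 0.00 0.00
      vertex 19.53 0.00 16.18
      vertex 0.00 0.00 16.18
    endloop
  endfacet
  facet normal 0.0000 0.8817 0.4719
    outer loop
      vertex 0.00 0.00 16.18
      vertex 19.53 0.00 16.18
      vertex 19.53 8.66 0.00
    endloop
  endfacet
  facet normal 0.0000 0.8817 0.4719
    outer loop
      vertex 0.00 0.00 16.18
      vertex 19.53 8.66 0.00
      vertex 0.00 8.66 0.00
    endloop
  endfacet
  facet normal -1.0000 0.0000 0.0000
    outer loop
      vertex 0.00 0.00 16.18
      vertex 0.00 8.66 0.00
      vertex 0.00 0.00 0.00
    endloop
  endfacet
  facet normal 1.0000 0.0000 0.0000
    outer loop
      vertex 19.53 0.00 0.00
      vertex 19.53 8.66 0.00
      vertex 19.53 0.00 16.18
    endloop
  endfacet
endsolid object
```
; perimeter-only toolpath
G21 ; units = mm
G90 ; absolute positioning
G28 ; home
; layer 1
G0 Z2.02
G0 X0.00 Y0.00
G1 X19.53 Y0.00
G1 X19.53 Y7.58
G1 X0.00 Y7.58
G1 X0.00 Y0.00
; layer 2
G0 Z4.04
G0 X0.00 Y0.00
G1 X19.53 Y0.00
G1 X19.53 Y6.50
G1 X0.00 Y6.50
G1 X0.00 Y0.00
; layer 3
G0 Z6.07
G0 X0.00 Y0.00
G1 X19.53 Y0.00
G1 X19.53 Y5.41
G1 X0.00 Y5.41
G1 X0.00 Y0.00
; layer 4
G0 Z8.09
G0 X0.00 Y0.00
G1 X19.53 Y0.00
G1 X19.53 Y4.33
G1 X0.00 Y4.33
G1 X0.00 Y0.00
; layer 5
G0 Z10.11
G0 X0.00 Y0.00
G1 X19.53 Y0.00
G1 X19.53 Y3.25
G1 X0.00 Y3.25
G1 X0.00 Y0.00
; layer 6
G0 Z12.13
G0 X0.00 Y0.00
G1 X19.53 Y0.00
G1 X19.53 Y2.17
G1 X0.00 Y2.17
G1 X0.00 Y0.00
; layer 7
G0 Z14.16
G0 X0.00 Y0.00
G1 X19.53 Y0.00
G1 X19.53 Y1.08
G1 X0.00 Y1.08
G1 X0.00 Y0.00
M2 ; end

The solid is a wedge (ramp): 19.5 × 8.66 mm base, rising to 16.2 mm along the y=0 edge and sloping linearly to z=0 at y=8.66. Slicing at Δz = 2.02 mm — 8 equal slices spanning the solid's height, so layer i sits at z = i·h/8 — gives 7 non-empty perimeters. Each is a 4-segment closed polygon; G0 lifts to the layer z and rapids to the start vertex, then G1 traces the edges. The cross-section shrinks linearly with z (the slice at the apex is degenerate and omitted).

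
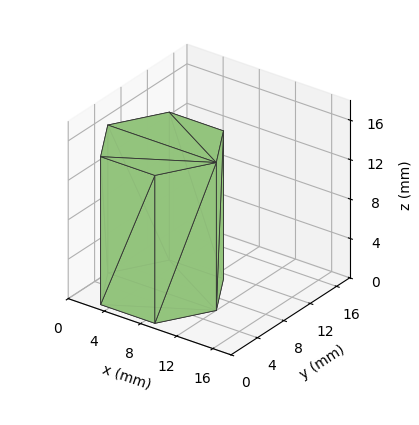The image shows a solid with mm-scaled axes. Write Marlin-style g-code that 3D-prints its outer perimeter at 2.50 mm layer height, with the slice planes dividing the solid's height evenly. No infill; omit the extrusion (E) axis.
Reading the render: the shape is a regular 6-sided prism (a cylinder approximated with 6 flat sides), circumscribed radius ≈ 6 mm, height ≈ 15 mm (dimensions read to the nearest mm from the axis ticks). For the g-code, the solid's height is divided into equal slices at the stated Δz and each level perimeter traced with G1 moves after a G0 lift.

; perimeter-only toolpath
G21 ; units = mm
G90 ; absolute positioning
G28 ; home
; layer 1
G0 Z2.50
G0 X12.00 Y6.00
G1 X9.00 Y11.20
G1 X3.00 Y11.20
G1 X0.00 Y6.00
G1 X3.00 Y0.80
G1 X9.00 Y0.80
G1 X12.00 Y6.00
; layer 2
G0 Z5.00
G0 X12.00 Y6.00
G1 X9.00 Y11.20
G1 X3.00 Y11.20
G1 X0.00 Y6.00
G1 X3.00 Y0.80
G1 X9.00 Y0.80
G1 X12.00 Y6.00
; layer 3
G0 Z7.50
G0 X12.00 Y6.00
G1 X9.00 Y11.20
G1 X3.00 Y11.20
G1 X0.00 Y6.00
G1 X3.00 Y0.80
G1 X9.00 Y0.80
G1 X12.00 Y6.00
; layer 4
G0 Z10.00
G0 X12.00 Y6.00
G1 X9.00 Y11.20
G1 X3.00 Y11.20
G1 X0.00 Y6.00
G1 X3.00 Y0.80
G1 X9.00 Y0.80
G1 X12.00 Y6.00
; layer 5
G0 Z12.50
G0 X12.00 Y6.00
G1 X9.00 Y11.20
G1 X3.00 Y11.20
G1 X0.00 Y6.00
G1 X3.00 Y0.80
G1 X9.00 Y0.80
G1 X12.00 Y6.00
; layer 6
G0 Z15.00
G0 X12.00 Y6.00
G1 X9.00 Y11.20
G1 X3.00 Y11.20
G1 X0.00 Y6.00
G1 X3.00 Y0.80
G1 X9.00 Y0.80
G1 X12.00 Y6.00
M2 ; end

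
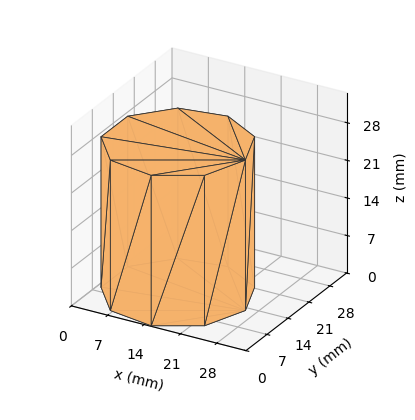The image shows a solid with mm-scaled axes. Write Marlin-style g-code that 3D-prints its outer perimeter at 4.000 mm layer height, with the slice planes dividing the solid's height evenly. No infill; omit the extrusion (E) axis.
Reading the render: the shape is a regular 9-sided prism (a cylinder approximated with 9 flat sides), circumscribed radius ≈ 13 mm, height ≈ 28 mm (dimensions read to the nearest mm from the axis ticks). For the g-code, the solid's height is divided into equal slices at the stated Δz and each level perimeter traced with G1 moves after a G0 lift.

; perimeter-only toolpath
G21 ; units = mm
G90 ; absolute positioning
G28 ; home
; layer 1
G0 Z4.000
G0 X26.000 Y13.000
G1 X22.959 Y21.356
G1 X15.257 Y25.803
G1 X6.500 Y24.258
G1 X0.784 Y17.446
G1 X0.784 Y8.554
G1 X6.500 Y1.742
G1 X15.257 Y0.197
G1 X22.959 Y4.644
G1 X26.000 Y13.000
; layer 2
G0 Z8.000
G0 X26.000 Y13.000
G1 X22.959 Y21.356
G1 X15.257 Y25.803
G1 X6.500 Y24.258
G1 X0.784 Y17.446
G1 X0.784 Y8.554
G1 X6.500 Y1.742
G1 X15.257 Y0.197
G1 X22.959 Y4.644
G1 X26.000 Y13.000
; layer 3
G0 Z12.000
G0 X26.000 Y13.000
G1 X22.959 Y21.356
G1 X15.257 Y25.803
G1 X6.500 Y24.258
G1 X0.784 Y17.446
G1 X0.784 Y8.554
G1 X6.500 Y1.742
G1 X15.257 Y0.197
G1 X22.959 Y4.644
G1 X26.000 Y13.000
; layer 4
G0 Z16.000
G0 X26.000 Y13.000
G1 X22.959 Y21.356
G1 X15.257 Y25.803
G1 X6.500 Y24.258
G1 X0.784 Y17.446
G1 X0.784 Y8.554
G1 X6.500 Y1.742
G1 X15.257 Y0.197
G1 X22.959 Y4.644
G1 X26.000 Y13.000
; layer 5
G0 Z20.000
G0 X26.000 Y13.000
G1 X22.959 Y21.356
G1 X15.257 Y25.803
G1 X6.500 Y24.258
G1 X0.784 Y17.446
G1 X0.784 Y8.554
G1 X6.500 Y1.742
G1 X15.257 Y0.197
G1 X22.959 Y4.644
G1 X26.000 Y13.000
; layer 6
G0 Z24.000
G0 X26.000 Y13.000
G1 X22.959 Y21.356
G1 X15.257 Y25.803
G1 X6.500 Y24.258
G1 X0.784 Y17.446
G1 X0.784 Y8.554
G1 X6.500 Y1.742
G1 X15.257 Y0.197
G1 X22.959 Y4.644
G1 X26.000 Y13.000
; layer 7
G0 Z28.000
G0 X26.000 Y13.000
G1 X22.959 Y21.356
G1 X15.257 Y25.803
G1 X6.500 Y24.258
G1 X0.784 Y17.446
G1 X0.784 Y8.554
G1 X6.500 Y1.742
G1 X15.257 Y0.197
G1 X22.959 Y4.644
G1 X26.000 Y13.000
M2 ; end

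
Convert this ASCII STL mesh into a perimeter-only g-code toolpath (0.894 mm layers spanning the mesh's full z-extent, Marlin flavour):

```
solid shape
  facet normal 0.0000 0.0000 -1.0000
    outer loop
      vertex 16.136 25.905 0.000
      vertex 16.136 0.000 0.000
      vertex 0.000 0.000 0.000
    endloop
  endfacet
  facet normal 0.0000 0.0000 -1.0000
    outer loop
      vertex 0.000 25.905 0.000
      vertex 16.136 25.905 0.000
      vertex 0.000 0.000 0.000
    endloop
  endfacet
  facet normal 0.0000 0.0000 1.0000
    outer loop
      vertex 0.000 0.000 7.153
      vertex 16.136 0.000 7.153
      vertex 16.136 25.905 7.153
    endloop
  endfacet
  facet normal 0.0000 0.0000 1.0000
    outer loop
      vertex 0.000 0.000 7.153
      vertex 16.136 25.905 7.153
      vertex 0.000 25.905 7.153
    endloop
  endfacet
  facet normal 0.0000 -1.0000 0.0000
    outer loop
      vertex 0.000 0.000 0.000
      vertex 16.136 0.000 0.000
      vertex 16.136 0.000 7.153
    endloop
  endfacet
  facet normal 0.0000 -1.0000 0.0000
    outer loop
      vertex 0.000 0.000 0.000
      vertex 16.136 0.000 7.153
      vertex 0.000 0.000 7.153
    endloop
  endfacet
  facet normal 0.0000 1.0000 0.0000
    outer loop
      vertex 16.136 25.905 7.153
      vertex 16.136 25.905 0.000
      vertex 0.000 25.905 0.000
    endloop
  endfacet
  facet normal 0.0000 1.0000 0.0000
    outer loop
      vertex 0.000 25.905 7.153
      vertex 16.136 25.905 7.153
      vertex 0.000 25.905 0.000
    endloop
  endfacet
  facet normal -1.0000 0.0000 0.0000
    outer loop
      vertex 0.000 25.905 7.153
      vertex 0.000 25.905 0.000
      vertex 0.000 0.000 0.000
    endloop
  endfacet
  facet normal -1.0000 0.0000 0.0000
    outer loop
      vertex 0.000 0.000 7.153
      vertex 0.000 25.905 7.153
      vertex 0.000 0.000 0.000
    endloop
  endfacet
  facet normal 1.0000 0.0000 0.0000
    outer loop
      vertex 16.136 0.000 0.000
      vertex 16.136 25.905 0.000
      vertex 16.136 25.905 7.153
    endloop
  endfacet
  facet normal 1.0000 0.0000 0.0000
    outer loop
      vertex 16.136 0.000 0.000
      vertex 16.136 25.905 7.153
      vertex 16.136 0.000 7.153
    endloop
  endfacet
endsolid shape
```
; perimeter-only toolpath
G21 ; units = mm
G90 ; absolute positioning
G28 ; home
; layer 1
G0 Z0.894
G0 X0.000 Y0.000
G1 X16.136 Y0.000
G1 X16.136 Y25.905
G1 X0.000 Y25.905
G1 X0.000 Y0.000
; layer 2
G0 Z1.788
G0 X0.000 Y0.000
G1 X16.136 Y0.000
G1 X16.136 Y25.905
G1 X0.000 Y25.905
G1 X0.000 Y0.000
; layer 3
G0 Z2.682
G0 X0.000 Y0.000
G1 X16.136 Y0.000
G1 X16.136 Y25.905
G1 X0.000 Y25.905
G1 X0.000 Y0.000
; layer 4
G0 Z3.576
G0 X0.000 Y0.000
G1 X16.136 Y0.000
G1 X16.136 Y25.905
G1 X0.000 Y25.905
G1 X0.000 Y0.000
; layer 5
G0 Z4.471
G0 X0.000 Y0.000
G1 X16.136 Y0.000
G1 X16.136 Y25.905
G1 X0.000 Y25.905
G1 X0.000 Y0.000
; layer 6
G0 Z5.365
G0 X0.000 Y0.000
G1 X16.136 Y0.000
G1 X16.136 Y25.905
G1 X0.000 Y25.905
G1 X0.000 Y0.000
; layer 7
G0 Z6.259
G0 X0.000 Y0.000
G1 X16.136 Y0.000
G1 X16.136 Y25.905
G1 X0.000 Y25.905
G1 X0.000 Y0.000
; layer 8
G0 Z7.153
G0 X0.000 Y0.000
G1 X16.136 Y0.000
G1 X16.136 Y25.905
G1 X0.000 Y25.905
G1 X0.000 Y0.000
M2 ; end

The solid is a rectangular box, roughly 16.1 × 25.9 mm footprint and 7.15 mm tall. Slicing at Δz = 0.894 mm — 8 equal slices spanning the solid's height, so layer i sits at z = i·h/8 — gives 8 non-empty perimeters. Each is a 4-segment closed polygon; G0 lifts to the layer z and rapids to the start vertex, then G1 traces the edges.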